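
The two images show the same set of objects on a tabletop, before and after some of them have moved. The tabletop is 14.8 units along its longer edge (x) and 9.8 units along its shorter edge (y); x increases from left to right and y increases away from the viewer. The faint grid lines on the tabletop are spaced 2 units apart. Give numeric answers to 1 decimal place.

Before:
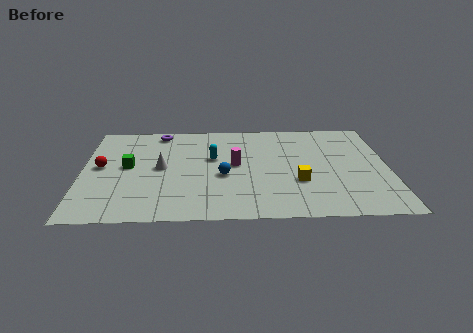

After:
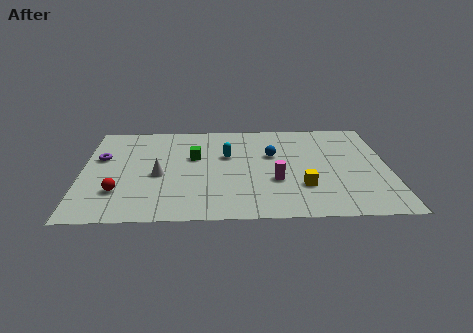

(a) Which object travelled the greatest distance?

the purple torus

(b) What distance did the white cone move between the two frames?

0.7

From (3.8, 5.0) to (3.7, 4.3), the white cone covered √(0.1² + 0.7²) ≈ 0.7 units.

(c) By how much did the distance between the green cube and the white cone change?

+0.8

The distance was about 1.6 in the first image and 2.4 in the second, so they moved 0.8 units further apart.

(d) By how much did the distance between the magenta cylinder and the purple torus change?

+3.7

They were about 5.1 units apart before and 8.8 after — 3.7 units further apart.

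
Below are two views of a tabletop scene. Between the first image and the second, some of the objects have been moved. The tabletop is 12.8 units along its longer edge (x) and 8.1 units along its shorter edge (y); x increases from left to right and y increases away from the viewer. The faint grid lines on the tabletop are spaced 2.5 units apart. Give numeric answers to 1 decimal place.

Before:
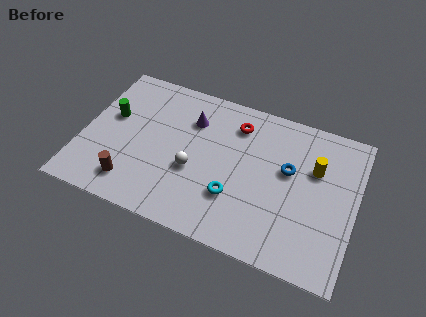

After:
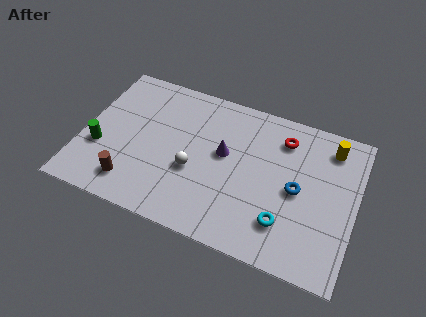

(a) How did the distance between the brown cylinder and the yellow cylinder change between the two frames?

+1.2

Before: roughly 9.0 units apart; after: 10.2. That's 1.2 units further apart.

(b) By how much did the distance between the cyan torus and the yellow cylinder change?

+0.5

The distance was about 4.5 in the first image and 5.0 in the second, so they moved 0.5 units further apart.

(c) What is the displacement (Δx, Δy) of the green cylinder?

(-0.3, -1.9)

The green cylinder started near (1.2, 4.8) and ended near (0.9, 2.9).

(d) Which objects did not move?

the white sphere and the brown cylinder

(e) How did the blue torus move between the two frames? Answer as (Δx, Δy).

(0.5, -0.9)

The blue torus was at about (9.6, 4.8) and moved to about (10.1, 3.9).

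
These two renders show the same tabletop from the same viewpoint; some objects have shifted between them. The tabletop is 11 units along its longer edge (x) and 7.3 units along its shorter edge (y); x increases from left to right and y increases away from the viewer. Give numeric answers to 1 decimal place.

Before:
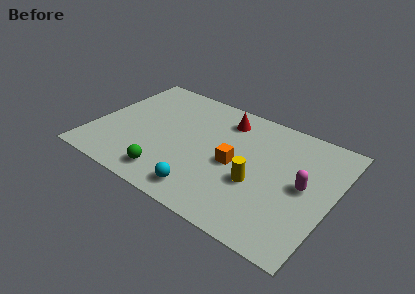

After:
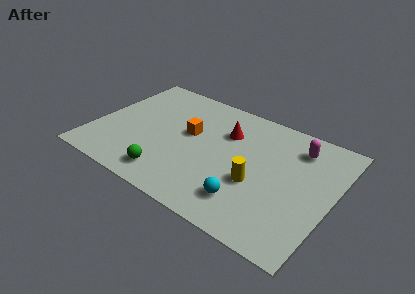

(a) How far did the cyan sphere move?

2.0

The cyan sphere moved from about (5.6, 1.1) to (7.5, 1.6), a distance of √(1.9² + 0.5²) ≈ 2.0.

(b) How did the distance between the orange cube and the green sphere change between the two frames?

-0.5

Before: roughly 3.5 units apart; after: 3.0. That's 0.5 units closer together.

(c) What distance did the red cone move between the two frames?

0.8

From (5.7, 5.9) to (5.9, 5.1), the red cone covered √(0.2² + 0.8²) ≈ 0.8 units.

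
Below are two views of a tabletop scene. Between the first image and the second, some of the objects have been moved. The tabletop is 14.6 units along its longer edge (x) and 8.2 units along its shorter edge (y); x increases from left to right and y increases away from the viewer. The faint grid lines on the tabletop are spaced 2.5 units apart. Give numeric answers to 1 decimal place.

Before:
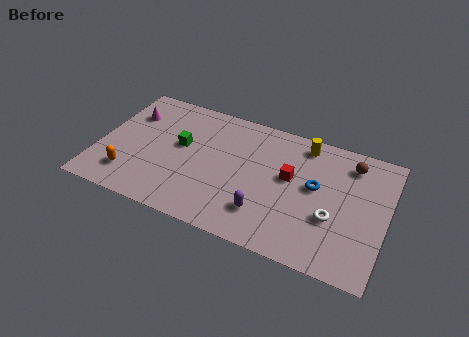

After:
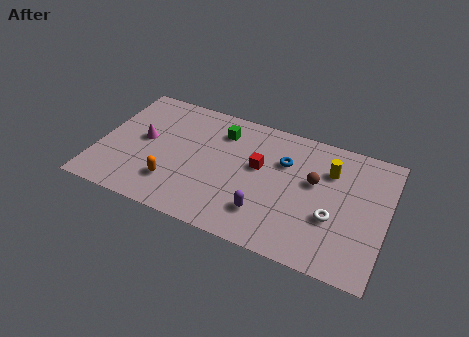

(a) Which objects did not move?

the white torus and the purple capsule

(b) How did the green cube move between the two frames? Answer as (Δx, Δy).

(1.9, 1.7)

The green cube was at about (4.1, 4.7) and moved to about (6.0, 6.4).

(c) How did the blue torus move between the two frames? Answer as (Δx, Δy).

(-1.7, 1.0)

The blue torus started near (11.0, 4.6) and ended near (9.3, 5.6).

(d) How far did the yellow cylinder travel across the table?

1.8

The yellow cylinder was near (10.2, 7.1) before and (11.6, 5.9) after, so it travelled √(1.4² + 1.2²) ≈ 1.8 units.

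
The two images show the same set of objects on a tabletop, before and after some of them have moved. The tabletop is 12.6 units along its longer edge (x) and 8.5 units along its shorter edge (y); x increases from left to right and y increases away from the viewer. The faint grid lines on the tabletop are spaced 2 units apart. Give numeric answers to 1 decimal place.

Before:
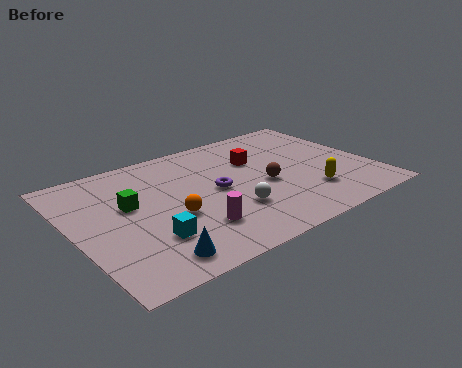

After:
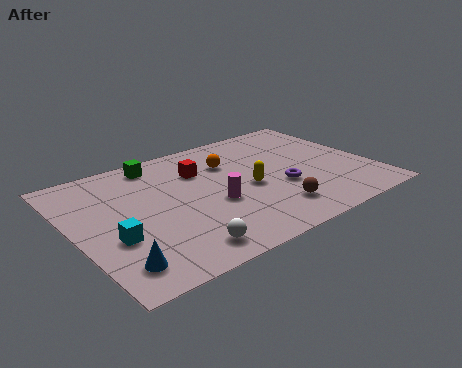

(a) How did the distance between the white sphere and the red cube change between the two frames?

+1.6

Before: roughly 3.5 units apart; after: 5.1. That's 1.6 units further apart.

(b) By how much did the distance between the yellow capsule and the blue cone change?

-0.6

They were about 7.1 units apart before and 6.5 after — 0.6 units closer together.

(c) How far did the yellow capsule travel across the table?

2.8

From (9.6, 2.2) to (7.3, 3.8), the yellow capsule covered √(2.3² + 1.6²) ≈ 2.8 units.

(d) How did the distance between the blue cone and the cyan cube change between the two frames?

+0.4

They were about 1.2 units apart before and 1.6 after — 0.4 units further apart.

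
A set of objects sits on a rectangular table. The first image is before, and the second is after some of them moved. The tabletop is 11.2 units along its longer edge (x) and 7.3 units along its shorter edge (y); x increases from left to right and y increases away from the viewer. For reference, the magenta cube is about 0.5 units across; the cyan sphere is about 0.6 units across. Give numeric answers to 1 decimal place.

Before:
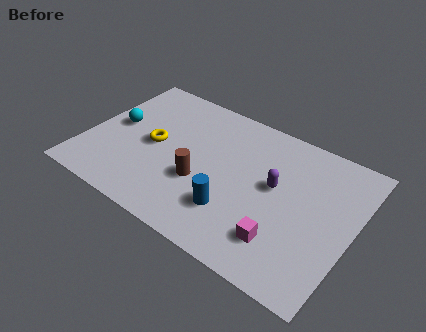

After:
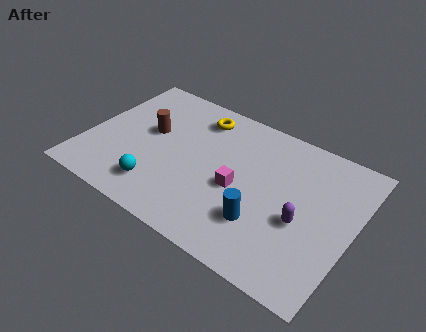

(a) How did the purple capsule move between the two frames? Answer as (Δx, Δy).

(1.3, -1.1)

The purple capsule was at about (7.9, 4.1) and moved to about (9.2, 3.0).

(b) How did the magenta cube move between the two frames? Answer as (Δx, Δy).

(-2.1, 1.5)

The magenta cube started near (8.6, 1.7) and ended near (6.5, 3.2).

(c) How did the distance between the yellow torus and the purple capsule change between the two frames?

+0.6

They were about 5.1 units apart before and 5.7 after — 0.6 units further apart.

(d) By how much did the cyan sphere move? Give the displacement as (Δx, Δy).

(2.3, -2.4)

From the two frames, the cyan sphere sits at roughly (1.1, 3.9) before and (3.4, 1.5) after.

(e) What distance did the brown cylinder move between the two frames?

2.9

The brown cylinder was near (5.0, 2.7) before and (2.5, 4.2) after, so it travelled √(2.5² + 1.5²) ≈ 2.9 units.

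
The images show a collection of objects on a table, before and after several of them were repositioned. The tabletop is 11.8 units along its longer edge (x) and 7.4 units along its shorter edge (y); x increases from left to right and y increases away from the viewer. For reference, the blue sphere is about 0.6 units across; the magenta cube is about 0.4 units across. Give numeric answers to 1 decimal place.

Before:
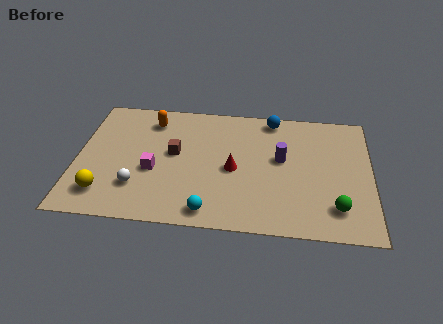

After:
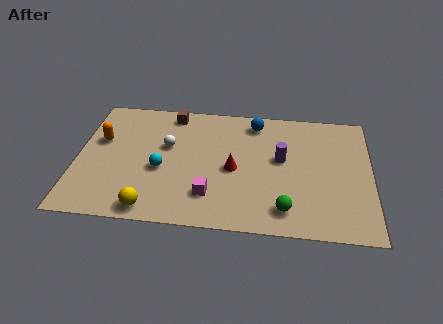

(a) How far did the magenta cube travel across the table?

2.6

The magenta cube was near (3.1, 3.0) before and (5.4, 1.8) after, so it travelled √(2.3² + 1.2²) ≈ 2.6 units.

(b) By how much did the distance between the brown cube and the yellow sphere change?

+2.0

Before: roughly 3.7 units apart; after: 5.7. That's 2.0 units further apart.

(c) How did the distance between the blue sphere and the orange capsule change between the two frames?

+1.5

Before: roughly 4.9 units apart; after: 6.4. That's 1.5 units further apart.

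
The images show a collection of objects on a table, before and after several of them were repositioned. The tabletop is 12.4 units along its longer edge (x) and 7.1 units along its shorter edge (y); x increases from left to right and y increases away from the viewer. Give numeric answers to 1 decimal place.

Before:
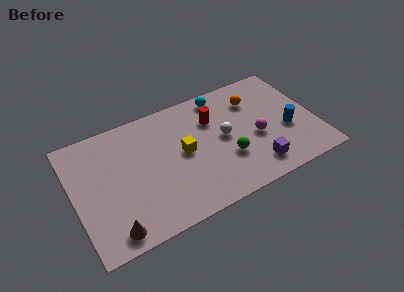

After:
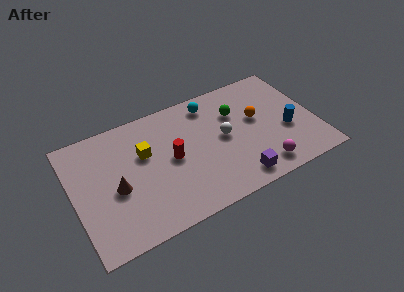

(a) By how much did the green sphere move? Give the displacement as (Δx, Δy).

(0.8, 2.5)

The green sphere started near (7.7, 2.4) and ended near (8.5, 4.9).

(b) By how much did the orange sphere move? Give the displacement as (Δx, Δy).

(0.0, -1.2)

From the two frames, the orange sphere sits at roughly (9.5, 5.3) before and (9.5, 4.1) after.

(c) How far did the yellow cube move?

2.1

From (5.6, 3.7) to (3.7, 4.5), the yellow cube covered √(1.9² + 0.8²) ≈ 2.1 units.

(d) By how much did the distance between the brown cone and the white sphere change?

-1.1

They were about 6.7 units apart before and 5.6 after — 1.1 units closer together.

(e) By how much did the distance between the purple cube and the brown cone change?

-1.1

They were about 7.4 units apart before and 6.3 after — 1.1 units closer together.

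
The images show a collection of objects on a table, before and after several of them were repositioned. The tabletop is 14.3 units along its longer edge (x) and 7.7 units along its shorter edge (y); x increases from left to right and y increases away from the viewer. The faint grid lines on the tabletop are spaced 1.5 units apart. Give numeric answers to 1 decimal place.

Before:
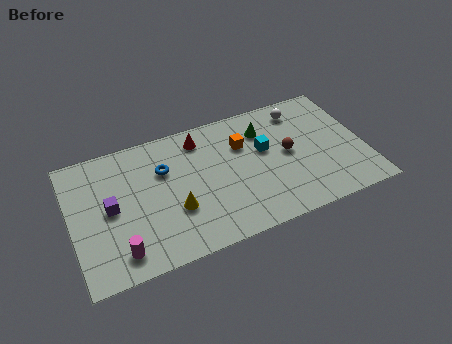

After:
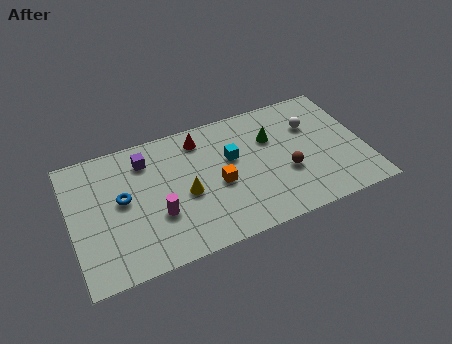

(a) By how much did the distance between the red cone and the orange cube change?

+0.8

They were about 2.3 units apart before and 3.1 after — 0.8 units further apart.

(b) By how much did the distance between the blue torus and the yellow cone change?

+0.6

Before: roughly 2.5 units apart; after: 3.1. That's 0.6 units further apart.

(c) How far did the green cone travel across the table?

0.7

The green cone was near (9.6, 5.8) before and (9.9, 5.2) after, so it travelled √(0.3² + 0.6²) ≈ 0.7 units.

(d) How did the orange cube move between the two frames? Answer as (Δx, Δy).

(-1.4, -1.9)

The orange cube started near (8.5, 5.3) and ended near (7.1, 3.4).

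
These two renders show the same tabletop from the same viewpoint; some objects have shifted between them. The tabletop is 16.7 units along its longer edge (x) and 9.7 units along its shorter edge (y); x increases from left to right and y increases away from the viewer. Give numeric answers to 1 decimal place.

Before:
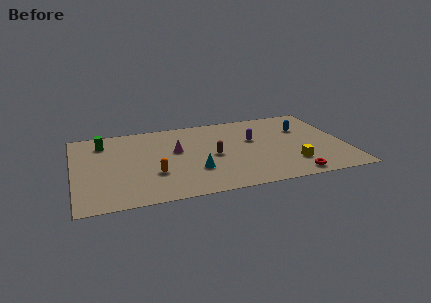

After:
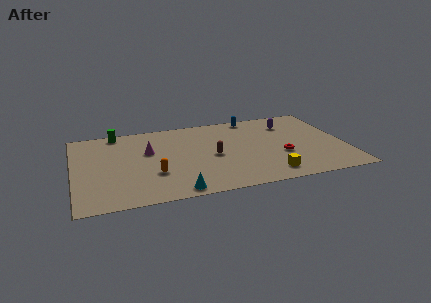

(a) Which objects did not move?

the brown capsule and the orange capsule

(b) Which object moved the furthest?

the blue capsule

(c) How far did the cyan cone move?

2.5

The cyan cone moved from about (7.3, 3.0) to (6.0, 0.9), a distance of √(1.3² + 2.1²) ≈ 2.5.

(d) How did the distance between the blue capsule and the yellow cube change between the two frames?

+3.0

They were about 4.3 units apart before and 7.3 after — 3.0 units further apart.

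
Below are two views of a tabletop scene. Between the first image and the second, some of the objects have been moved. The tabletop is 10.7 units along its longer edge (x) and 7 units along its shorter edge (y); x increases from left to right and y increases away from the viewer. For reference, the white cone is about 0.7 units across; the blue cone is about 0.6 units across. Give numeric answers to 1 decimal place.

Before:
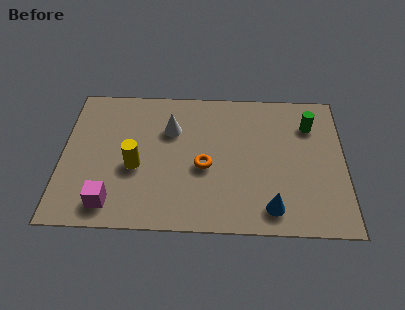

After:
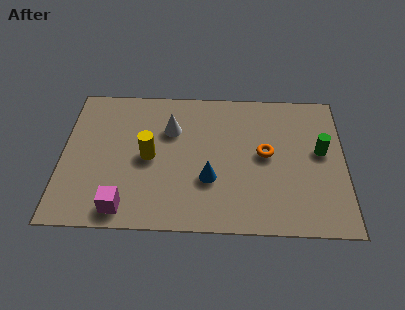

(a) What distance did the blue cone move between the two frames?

2.6

The blue cone moved from about (7.9, 1.1) to (5.6, 2.4), a distance of √(2.3² + 1.3²) ≈ 2.6.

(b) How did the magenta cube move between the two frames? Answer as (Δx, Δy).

(0.5, -0.2)

From the two frames, the magenta cube sits at roughly (1.9, 1.1) before and (2.4, 0.9) after.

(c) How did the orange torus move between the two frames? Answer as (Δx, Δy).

(2.3, 0.7)

From the two frames, the orange torus sits at roughly (5.4, 3.0) before and (7.7, 3.7) after.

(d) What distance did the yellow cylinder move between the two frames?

0.7

The yellow cylinder was near (2.8, 2.9) before and (3.3, 3.4) after, so it travelled √(0.5² + 0.5²) ≈ 0.7 units.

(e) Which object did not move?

the white cone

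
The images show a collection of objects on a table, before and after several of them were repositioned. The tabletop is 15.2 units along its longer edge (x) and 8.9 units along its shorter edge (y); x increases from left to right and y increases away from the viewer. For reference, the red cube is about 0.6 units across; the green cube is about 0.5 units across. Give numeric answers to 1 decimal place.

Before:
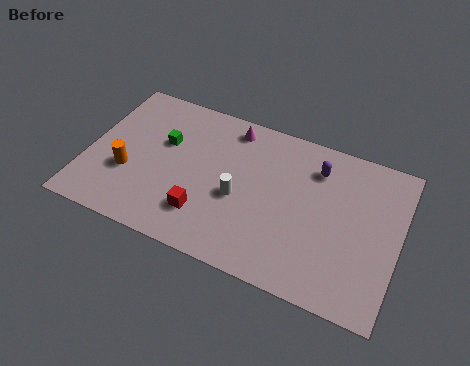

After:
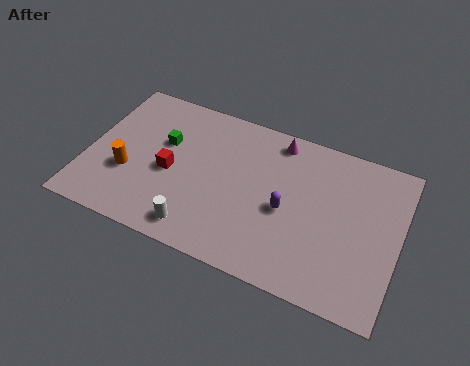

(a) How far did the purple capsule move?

3.1

The purple capsule was near (11.0, 6.9) before and (9.8, 4.0) after, so it travelled √(1.2² + 2.9²) ≈ 3.1 units.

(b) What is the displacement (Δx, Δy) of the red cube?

(-1.9, 1.8)

From the two frames, the red cube sits at roughly (6.0, 2.2) before and (4.1, 4.0) after.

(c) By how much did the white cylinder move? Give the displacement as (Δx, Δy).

(-1.7, -2.5)

From the two frames, the white cylinder sits at roughly (7.5, 3.8) before and (5.8, 1.3) after.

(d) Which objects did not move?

the green cube and the orange cylinder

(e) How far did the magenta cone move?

2.3

The magenta cone was near (6.7, 7.7) before and (9.0, 7.8) after, so it travelled √(2.3² + 0.1²) ≈ 2.3 units.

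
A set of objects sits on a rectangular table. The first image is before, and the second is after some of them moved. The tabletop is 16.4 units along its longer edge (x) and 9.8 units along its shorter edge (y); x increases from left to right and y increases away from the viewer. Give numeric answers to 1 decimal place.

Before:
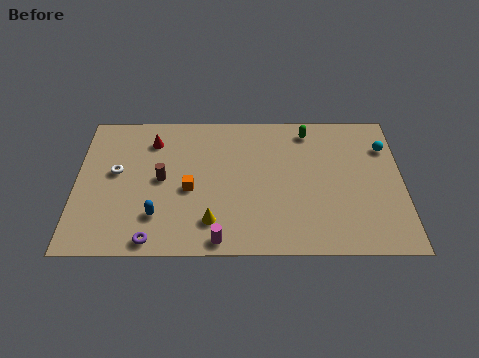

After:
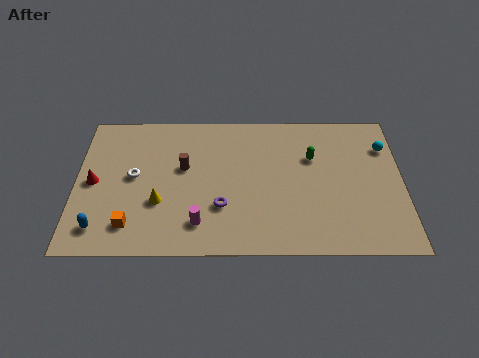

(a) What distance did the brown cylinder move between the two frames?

1.4

The brown cylinder moved from about (4.3, 5.0) to (5.4, 5.8), a distance of √(1.1² + 0.8²) ≈ 1.4.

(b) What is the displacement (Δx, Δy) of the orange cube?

(-2.9, -2.4)

From the two frames, the orange cube sits at roughly (5.7, 4.3) before and (2.8, 1.9) after.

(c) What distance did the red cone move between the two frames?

4.1

From (3.8, 7.7) to (0.9, 4.8), the red cone covered √(2.9² + 2.9²) ≈ 4.1 units.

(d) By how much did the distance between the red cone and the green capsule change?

+3.2

The distance was about 7.9 in the first image and 11.1 in the second, so they moved 3.2 units further apart.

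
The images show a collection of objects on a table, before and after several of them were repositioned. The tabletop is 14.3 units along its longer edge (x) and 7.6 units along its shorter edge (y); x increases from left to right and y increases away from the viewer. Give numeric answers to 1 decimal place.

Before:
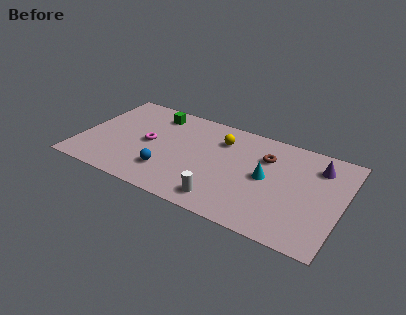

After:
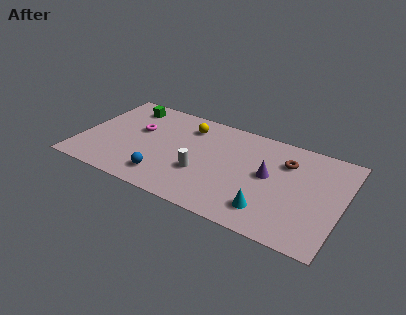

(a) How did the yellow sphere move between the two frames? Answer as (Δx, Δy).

(-1.9, 0.3)

The yellow sphere was at about (7.5, 5.7) and moved to about (5.6, 6.0).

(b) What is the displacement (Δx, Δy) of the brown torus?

(1.1, 0.1)

The brown torus started near (10.0, 5.4) and ended near (11.1, 5.5).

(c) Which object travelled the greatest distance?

the purple cone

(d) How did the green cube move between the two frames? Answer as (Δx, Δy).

(-1.6, 0.0)

The green cube was at about (3.7, 6.3) and moved to about (2.1, 6.3).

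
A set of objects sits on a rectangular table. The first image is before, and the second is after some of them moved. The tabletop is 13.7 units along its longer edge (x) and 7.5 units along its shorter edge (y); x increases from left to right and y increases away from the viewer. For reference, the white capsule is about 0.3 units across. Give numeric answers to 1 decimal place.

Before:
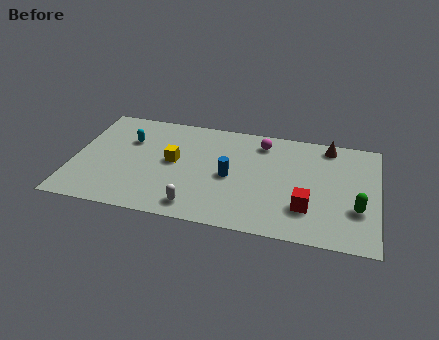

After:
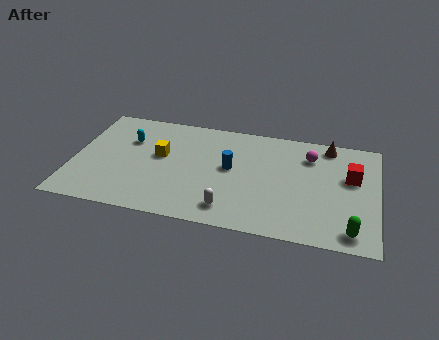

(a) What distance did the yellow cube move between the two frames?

0.7

The yellow cube moved from about (4.5, 4.0) to (3.9, 4.3), a distance of √(0.6² + 0.3²) ≈ 0.7.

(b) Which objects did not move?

the brown cone and the cyan capsule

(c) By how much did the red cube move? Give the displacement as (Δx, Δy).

(1.9, 2.5)

The red cube was at about (10.6, 2.1) and moved to about (12.5, 4.6).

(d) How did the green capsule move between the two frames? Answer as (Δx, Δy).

(-0.2, -1.5)

The green capsule was at about (12.8, 2.5) and moved to about (12.6, 1.0).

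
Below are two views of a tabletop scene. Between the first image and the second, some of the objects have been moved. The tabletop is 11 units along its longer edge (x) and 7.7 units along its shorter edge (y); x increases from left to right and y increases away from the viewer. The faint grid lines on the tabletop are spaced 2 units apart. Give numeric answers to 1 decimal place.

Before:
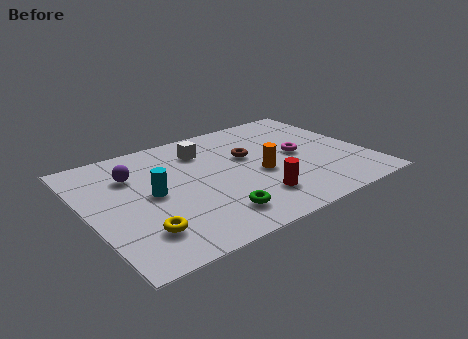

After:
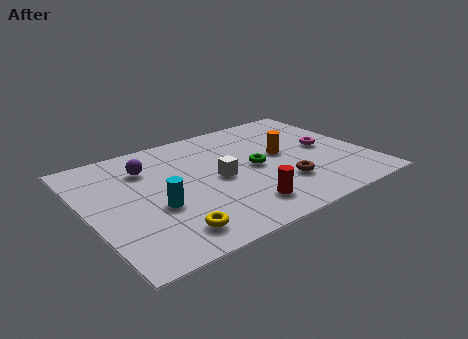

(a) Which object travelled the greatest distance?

the green torus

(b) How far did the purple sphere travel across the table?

0.6

The purple sphere moved from about (2.0, 5.5) to (2.6, 5.7), a distance of √(0.6² + 0.2²) ≈ 0.6.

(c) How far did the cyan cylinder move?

0.9

From (2.5, 3.9) to (2.5, 3.0), the cyan cylinder covered √(0.0² + 0.9²) ≈ 0.9 units.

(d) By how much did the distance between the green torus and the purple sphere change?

-0.3

They were about 4.7 units apart before and 4.4 after — 0.3 units closer together.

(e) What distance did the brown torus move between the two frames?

2.7

From (6.5, 4.7) to (7.4, 2.2), the brown torus covered √(0.9² + 2.5²) ≈ 2.7 units.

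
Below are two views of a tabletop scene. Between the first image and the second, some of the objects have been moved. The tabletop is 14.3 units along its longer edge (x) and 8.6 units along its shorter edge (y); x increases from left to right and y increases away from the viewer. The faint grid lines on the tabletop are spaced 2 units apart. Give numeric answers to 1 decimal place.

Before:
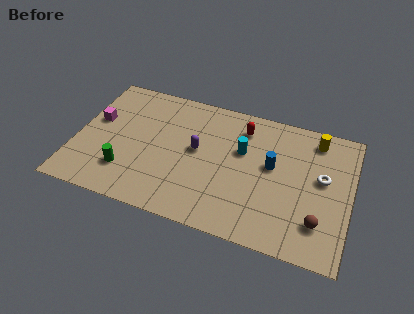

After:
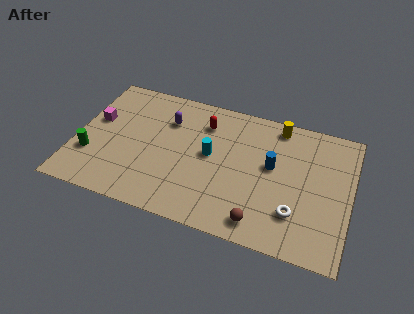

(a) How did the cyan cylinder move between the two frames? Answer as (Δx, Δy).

(-1.6, -0.8)

The cyan cylinder was at about (8.6, 5.4) and moved to about (7.0, 4.6).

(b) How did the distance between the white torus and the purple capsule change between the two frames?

+1.5

The distance was about 6.5 in the first image and 8.0 in the second, so they moved 1.5 units further apart.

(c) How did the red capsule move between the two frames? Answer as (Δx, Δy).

(-2.0, -0.3)

The red capsule started near (8.5, 6.9) and ended near (6.5, 6.6).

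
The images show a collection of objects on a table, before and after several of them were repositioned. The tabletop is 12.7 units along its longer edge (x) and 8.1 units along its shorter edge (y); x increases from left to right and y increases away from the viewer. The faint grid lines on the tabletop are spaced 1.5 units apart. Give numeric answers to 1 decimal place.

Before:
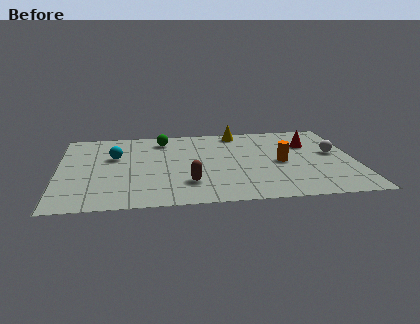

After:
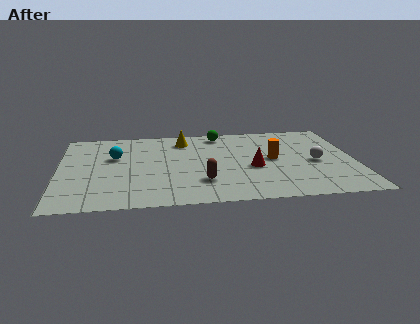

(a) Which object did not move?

the cyan sphere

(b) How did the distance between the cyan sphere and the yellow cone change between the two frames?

-2.4

They were about 5.8 units apart before and 3.4 after — 2.4 units closer together.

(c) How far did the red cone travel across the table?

3.3

The red cone moved from about (10.8, 5.6) to (8.3, 3.4), a distance of √(2.5² + 2.2²) ≈ 3.3.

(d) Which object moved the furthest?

the red cone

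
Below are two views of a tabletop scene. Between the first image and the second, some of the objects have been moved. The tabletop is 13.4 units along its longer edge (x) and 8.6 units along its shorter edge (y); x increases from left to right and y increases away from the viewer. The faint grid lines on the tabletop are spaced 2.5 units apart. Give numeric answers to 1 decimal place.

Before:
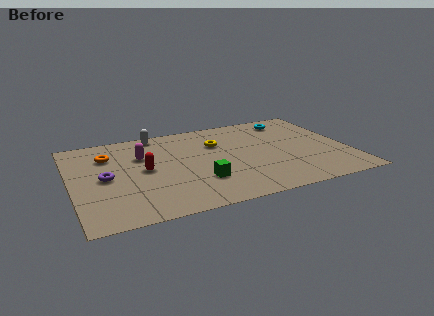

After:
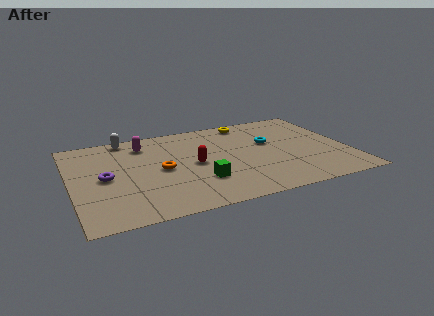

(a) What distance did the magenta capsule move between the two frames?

1.1

The magenta capsule was near (3.5, 5.8) before and (3.7, 6.9) after, so it travelled √(0.2² + 1.1²) ≈ 1.1 units.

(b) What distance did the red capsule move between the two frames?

2.4

From (3.5, 4.4) to (5.9, 4.2), the red capsule covered √(2.4² + 0.2²) ≈ 2.4 units.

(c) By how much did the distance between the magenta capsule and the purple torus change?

+0.9

Before: roughly 2.5 units apart; after: 3.4. That's 0.9 units further apart.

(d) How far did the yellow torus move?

2.4

The yellow torus was near (7.2, 5.9) before and (8.9, 7.6) after, so it travelled √(1.7² + 1.7²) ≈ 2.4 units.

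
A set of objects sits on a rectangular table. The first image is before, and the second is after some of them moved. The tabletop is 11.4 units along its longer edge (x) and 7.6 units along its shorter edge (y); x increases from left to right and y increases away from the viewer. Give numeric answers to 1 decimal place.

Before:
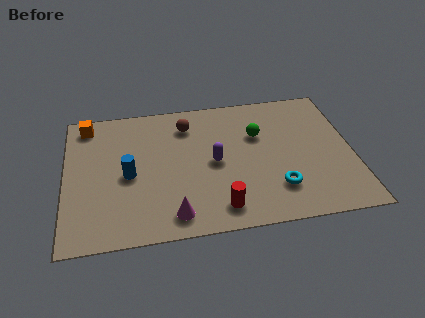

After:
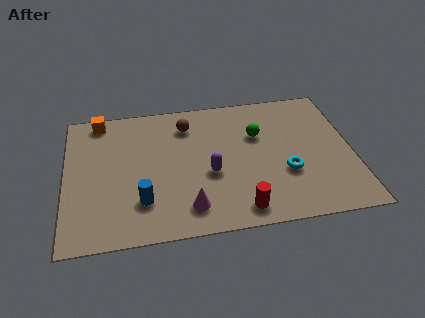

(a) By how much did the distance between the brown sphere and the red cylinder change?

+0.4

They were about 4.9 units apart before and 5.3 after — 0.4 units further apart.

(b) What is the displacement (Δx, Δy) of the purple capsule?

(-0.2, -0.6)

The purple capsule started near (5.9, 3.7) and ended near (5.7, 3.1).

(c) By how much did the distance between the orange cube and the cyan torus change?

-0.4

They were about 8.8 units apart before and 8.4 after — 0.4 units closer together.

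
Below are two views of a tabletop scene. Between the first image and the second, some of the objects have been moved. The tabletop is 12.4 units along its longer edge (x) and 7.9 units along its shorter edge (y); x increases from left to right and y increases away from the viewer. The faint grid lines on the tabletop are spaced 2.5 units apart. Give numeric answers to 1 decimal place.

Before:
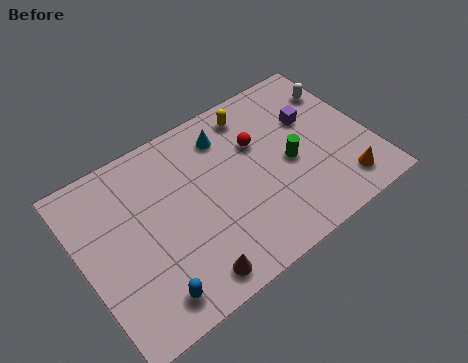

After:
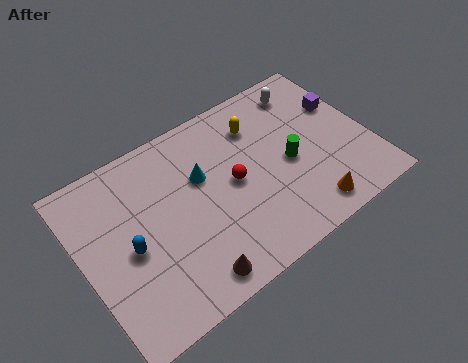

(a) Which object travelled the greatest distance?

the blue capsule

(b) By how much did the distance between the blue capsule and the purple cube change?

+1.0

Before: roughly 8.8 units apart; after: 9.8. That's 1.0 units further apart.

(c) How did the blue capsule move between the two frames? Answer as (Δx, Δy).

(-0.4, 2.4)

From the two frames, the blue capsule sits at roughly (2.3, 1.2) before and (1.9, 3.6) after.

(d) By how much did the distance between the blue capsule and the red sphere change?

-2.2

Before: roughly 6.8 units apart; after: 4.6. That's 2.2 units closer together.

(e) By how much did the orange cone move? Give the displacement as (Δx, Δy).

(-1.6, -0.3)

The orange cone was at about (10.8, 1.4) and moved to about (9.2, 1.1).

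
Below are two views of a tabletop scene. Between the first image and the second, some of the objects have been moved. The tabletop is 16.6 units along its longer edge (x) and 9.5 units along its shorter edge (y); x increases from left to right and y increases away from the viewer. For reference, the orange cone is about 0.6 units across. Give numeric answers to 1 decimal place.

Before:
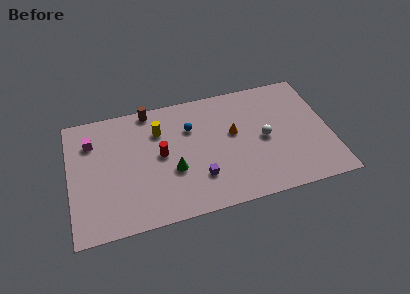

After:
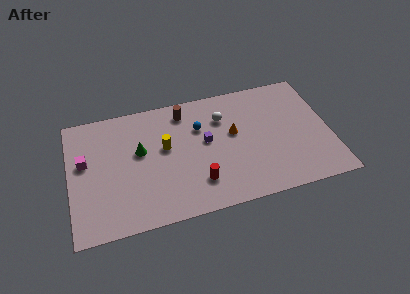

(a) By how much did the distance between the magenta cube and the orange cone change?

+0.4

The distance was about 9.1 in the first image and 9.5 in the second, so they moved 0.4 units further apart.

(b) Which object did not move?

the orange cone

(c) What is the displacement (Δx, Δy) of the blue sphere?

(0.6, -0.1)

The blue sphere started near (7.8, 6.6) and ended near (8.4, 6.5).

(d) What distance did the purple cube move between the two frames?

2.8

The purple cube moved from about (8.1, 2.6) to (8.7, 5.3), a distance of √(0.6² + 2.7²) ≈ 2.8.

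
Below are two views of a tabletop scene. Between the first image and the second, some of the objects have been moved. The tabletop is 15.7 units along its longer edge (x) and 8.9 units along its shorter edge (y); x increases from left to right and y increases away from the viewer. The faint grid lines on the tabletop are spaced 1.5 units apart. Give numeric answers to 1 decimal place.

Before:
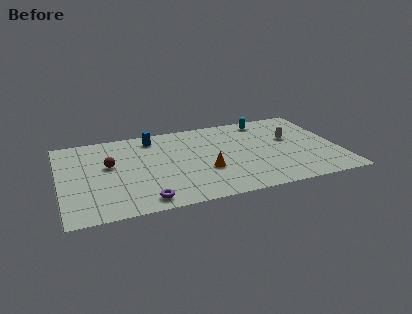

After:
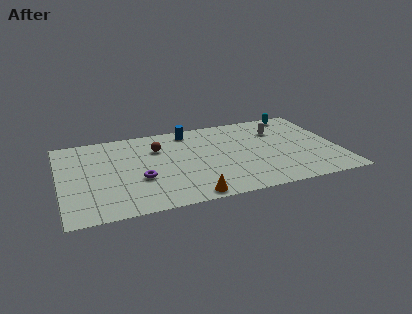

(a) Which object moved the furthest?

the brown sphere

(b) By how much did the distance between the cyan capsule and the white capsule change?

-0.6

They were about 2.7 units apart before and 2.1 after — 0.6 units closer together.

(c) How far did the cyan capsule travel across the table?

1.9

The cyan capsule moved from about (11.9, 7.7) to (13.8, 8.0), a distance of √(1.9² + 0.3²) ≈ 1.9.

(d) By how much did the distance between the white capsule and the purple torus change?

-0.9

Before: roughly 9.6 units apart; after: 8.7. That's 0.9 units closer together.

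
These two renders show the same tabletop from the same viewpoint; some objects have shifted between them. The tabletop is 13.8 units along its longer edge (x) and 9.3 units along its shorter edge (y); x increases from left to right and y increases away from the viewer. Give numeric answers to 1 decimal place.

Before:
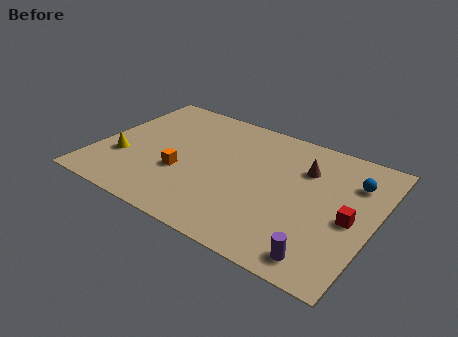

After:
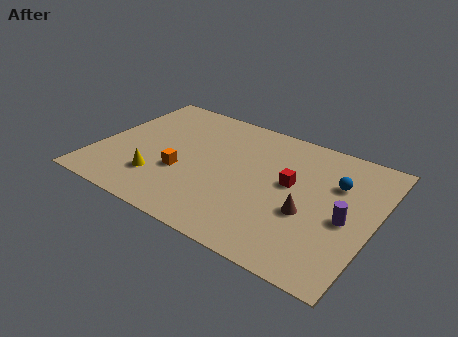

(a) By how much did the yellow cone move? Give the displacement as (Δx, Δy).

(2.0, -0.7)

The yellow cone was at about (1.4, 3.1) and moved to about (3.4, 2.4).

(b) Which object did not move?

the orange cube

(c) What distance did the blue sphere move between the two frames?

0.9

The blue sphere was near (12.5, 6.8) before and (11.7, 6.3) after, so it travelled √(0.8² + 0.5²) ≈ 0.9 units.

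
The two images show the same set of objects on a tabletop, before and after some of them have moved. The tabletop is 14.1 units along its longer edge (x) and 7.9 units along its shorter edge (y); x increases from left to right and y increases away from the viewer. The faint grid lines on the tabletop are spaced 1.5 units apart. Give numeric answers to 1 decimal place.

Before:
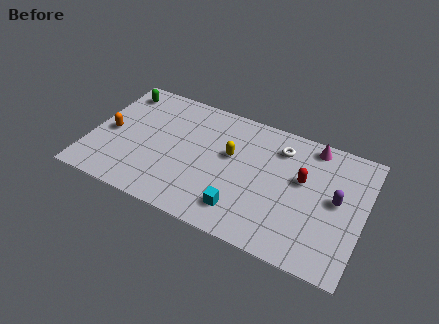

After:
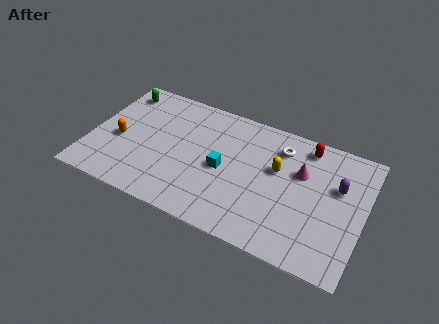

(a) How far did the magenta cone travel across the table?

1.9

From (11.2, 7.0) to (10.8, 5.1), the magenta cone covered √(0.4² + 1.9²) ≈ 1.9 units.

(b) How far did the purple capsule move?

0.8

From (12.7, 4.2) to (12.7, 5.0), the purple capsule covered √(0.0² + 0.8²) ≈ 0.8 units.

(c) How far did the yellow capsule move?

2.4

The yellow capsule moved from about (7.2, 4.7) to (9.6, 4.8), a distance of √(2.4² + 0.1²) ≈ 2.4.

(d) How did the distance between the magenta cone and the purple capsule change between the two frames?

-1.3

The distance was about 3.2 in the first image and 1.9 in the second, so they moved 1.3 units closer together.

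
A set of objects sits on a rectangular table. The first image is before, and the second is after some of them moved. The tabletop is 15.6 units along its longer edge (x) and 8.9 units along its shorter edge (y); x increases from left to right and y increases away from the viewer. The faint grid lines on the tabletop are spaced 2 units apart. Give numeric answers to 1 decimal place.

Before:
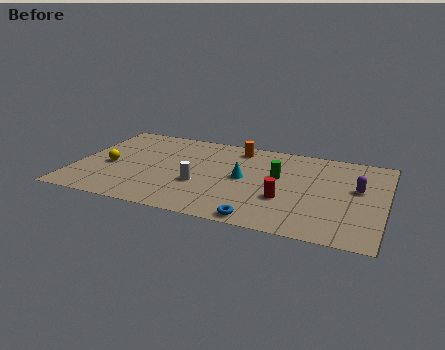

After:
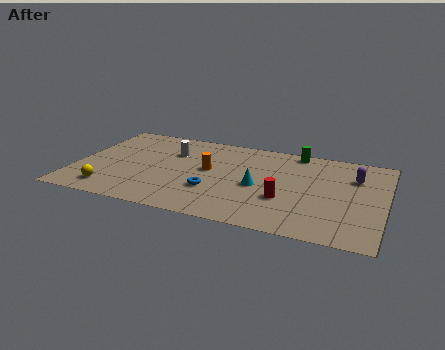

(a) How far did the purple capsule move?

1.1

The purple capsule moved from about (14.2, 5.2) to (14.0, 6.3), a distance of √(0.2² + 1.1²) ≈ 1.1.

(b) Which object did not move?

the red cylinder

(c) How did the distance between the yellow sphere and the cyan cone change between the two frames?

+0.9

The distance was about 6.8 in the first image and 7.7 in the second, so they moved 0.9 units further apart.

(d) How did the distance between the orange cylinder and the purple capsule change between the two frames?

+0.7

They were about 6.7 units apart before and 7.4 after — 0.7 units further apart.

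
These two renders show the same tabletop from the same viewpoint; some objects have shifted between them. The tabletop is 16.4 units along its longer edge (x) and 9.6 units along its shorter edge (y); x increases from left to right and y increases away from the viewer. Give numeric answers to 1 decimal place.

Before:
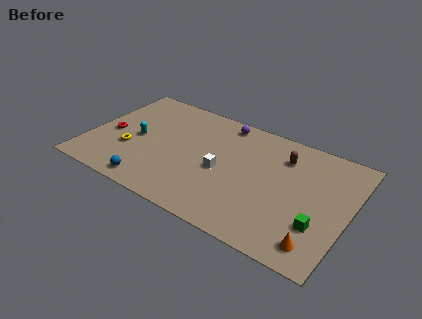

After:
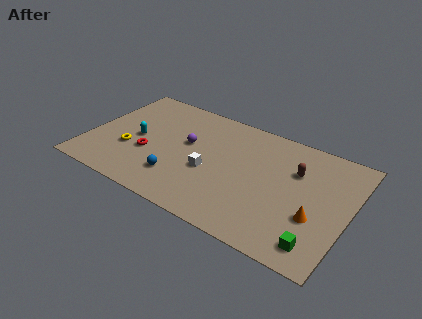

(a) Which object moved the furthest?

the purple sphere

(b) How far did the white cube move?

0.8

The white cube moved from about (8.5, 4.3) to (7.8, 3.9), a distance of √(0.7² + 0.4²) ≈ 0.8.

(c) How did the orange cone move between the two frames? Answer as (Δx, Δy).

(-0.4, 1.9)

From the two frames, the orange cone sits at roughly (14.9, 1.5) before and (14.5, 3.4) after.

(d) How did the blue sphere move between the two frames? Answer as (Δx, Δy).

(1.5, 1.3)

The blue sphere was at about (4.5, 1.1) and moved to about (6.0, 2.4).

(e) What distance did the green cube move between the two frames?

1.4

The green cube was near (14.8, 2.9) before and (14.9, 1.5) after, so it travelled √(0.1² + 1.4²) ≈ 1.4 units.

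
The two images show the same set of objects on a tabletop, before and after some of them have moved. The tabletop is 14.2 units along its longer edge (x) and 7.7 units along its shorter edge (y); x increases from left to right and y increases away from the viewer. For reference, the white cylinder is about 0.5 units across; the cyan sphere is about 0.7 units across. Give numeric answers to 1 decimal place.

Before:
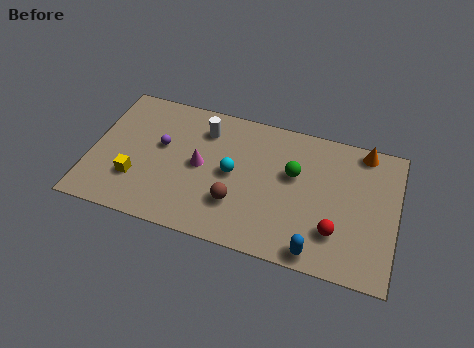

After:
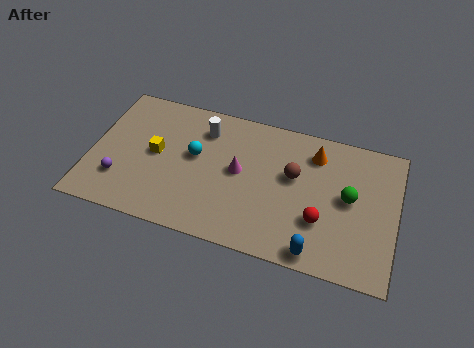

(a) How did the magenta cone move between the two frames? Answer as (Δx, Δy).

(1.8, 0.2)

The magenta cone was at about (5.1, 3.9) and moved to about (6.9, 4.1).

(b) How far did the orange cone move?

2.3

The orange cone was near (12.5, 6.9) before and (10.3, 6.1) after, so it travelled √(2.2² + 0.8²) ≈ 2.3 units.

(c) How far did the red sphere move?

0.8

From (11.5, 2.1) to (10.8, 2.5), the red sphere covered √(0.7² + 0.4²) ≈ 0.8 units.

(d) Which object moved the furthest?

the brown sphere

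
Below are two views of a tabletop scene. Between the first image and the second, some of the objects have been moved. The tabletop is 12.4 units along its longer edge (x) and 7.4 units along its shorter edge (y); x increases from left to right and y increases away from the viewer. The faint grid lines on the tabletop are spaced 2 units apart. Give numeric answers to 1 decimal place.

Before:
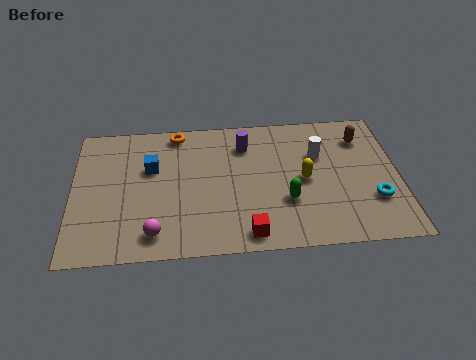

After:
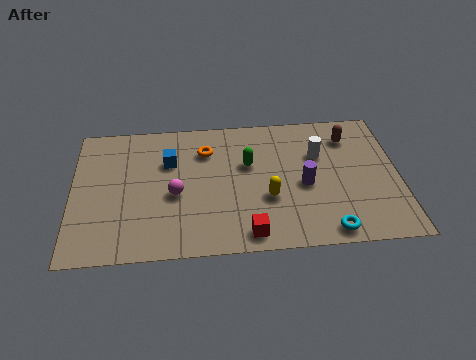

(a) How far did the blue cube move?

0.8

The blue cube was near (3.0, 4.7) before and (3.7, 5.0) after, so it travelled √(0.7² + 0.3²) ≈ 0.8 units.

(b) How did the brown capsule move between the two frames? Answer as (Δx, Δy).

(-0.5, 0.1)

The brown capsule was at about (11.1, 5.7) and moved to about (10.6, 5.8).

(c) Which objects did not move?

the red cube and the white cylinder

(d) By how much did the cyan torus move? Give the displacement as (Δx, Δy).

(-1.8, -1.5)

From the two frames, the cyan torus sits at roughly (11.4, 2.3) before and (9.6, 0.8) after.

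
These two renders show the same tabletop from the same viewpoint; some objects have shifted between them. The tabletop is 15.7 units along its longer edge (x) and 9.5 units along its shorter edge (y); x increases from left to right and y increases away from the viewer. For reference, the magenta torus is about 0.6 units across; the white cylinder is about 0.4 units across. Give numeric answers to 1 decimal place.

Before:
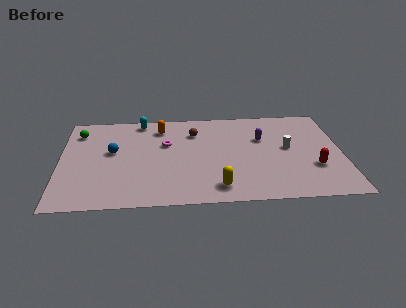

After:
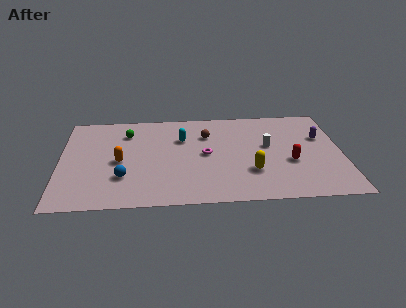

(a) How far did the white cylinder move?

1.1

The white cylinder was near (12.7, 5.1) before and (11.6, 5.4) after, so it travelled √(1.1² + 0.3²) ≈ 1.1 units.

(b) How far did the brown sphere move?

0.8

The brown sphere was near (7.5, 7.1) before and (8.2, 6.8) after, so it travelled √(0.7² + 0.3²) ≈ 0.8 units.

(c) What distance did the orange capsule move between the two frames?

4.0

The orange capsule moved from about (5.6, 7.7) to (3.3, 4.4), a distance of √(2.3² + 3.3²) ≈ 4.0.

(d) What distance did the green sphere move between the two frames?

2.7

From (1.0, 7.5) to (3.7, 7.3), the green sphere covered √(2.7² + 0.2²) ≈ 2.7 units.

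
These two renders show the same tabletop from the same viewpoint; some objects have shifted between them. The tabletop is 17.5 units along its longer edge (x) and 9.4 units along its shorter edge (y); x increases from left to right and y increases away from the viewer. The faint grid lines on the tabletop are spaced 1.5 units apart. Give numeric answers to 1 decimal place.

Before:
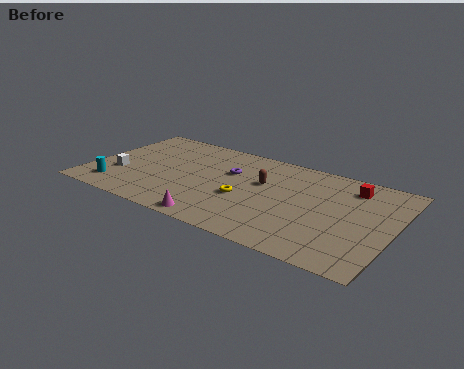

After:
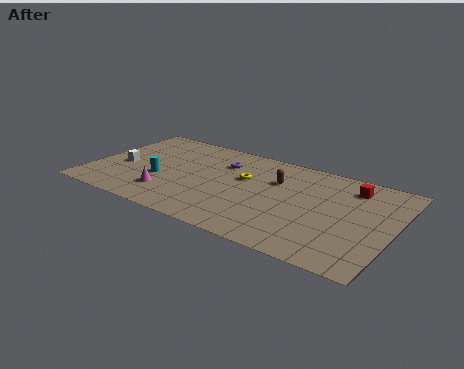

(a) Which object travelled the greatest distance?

the magenta cone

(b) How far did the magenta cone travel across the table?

3.5

The magenta cone was near (8.0, 0.9) before and (4.8, 2.3) after, so it travelled √(3.2² + 1.4²) ≈ 3.5 units.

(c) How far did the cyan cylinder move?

3.0

From (1.8, 1.7) to (4.1, 3.6), the cyan cylinder covered √(2.3² + 1.9²) ≈ 3.0 units.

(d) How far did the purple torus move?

1.0

The purple torus was near (7.9, 6.1) before and (7.3, 6.9) after, so it travelled √(0.6² + 0.8²) ≈ 1.0 units.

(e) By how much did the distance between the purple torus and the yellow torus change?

-0.7

Before: roughly 2.6 units apart; after: 1.9. That's 0.7 units closer together.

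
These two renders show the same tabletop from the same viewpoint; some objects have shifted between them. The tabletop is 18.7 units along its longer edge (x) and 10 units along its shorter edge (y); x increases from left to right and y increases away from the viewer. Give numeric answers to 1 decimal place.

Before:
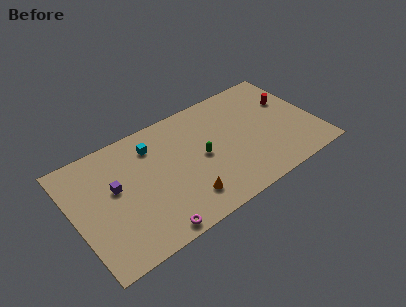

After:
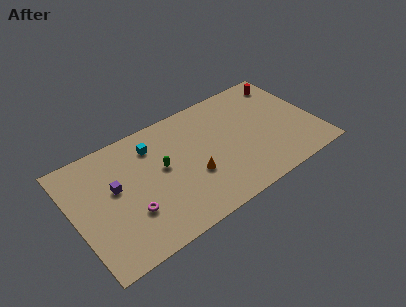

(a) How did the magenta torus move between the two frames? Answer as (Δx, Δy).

(-1.2, 2.3)

The magenta torus was at about (5.2, 0.9) and moved to about (4.0, 3.2).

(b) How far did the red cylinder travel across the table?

1.9

The red cylinder was near (17.1, 6.5) before and (17.2, 8.4) after, so it travelled √(0.1² + 1.9²) ≈ 1.9 units.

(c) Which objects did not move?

the cyan cube and the purple cube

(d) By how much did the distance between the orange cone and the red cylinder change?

-0.6

The distance was about 10.1 in the first image and 9.5 in the second, so they moved 0.6 units closer together.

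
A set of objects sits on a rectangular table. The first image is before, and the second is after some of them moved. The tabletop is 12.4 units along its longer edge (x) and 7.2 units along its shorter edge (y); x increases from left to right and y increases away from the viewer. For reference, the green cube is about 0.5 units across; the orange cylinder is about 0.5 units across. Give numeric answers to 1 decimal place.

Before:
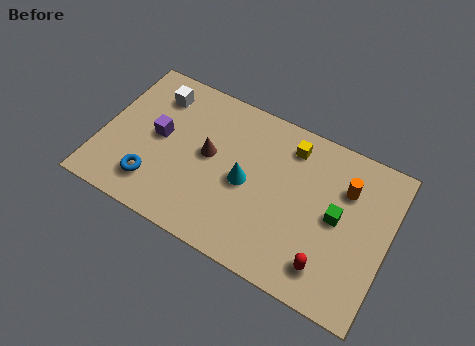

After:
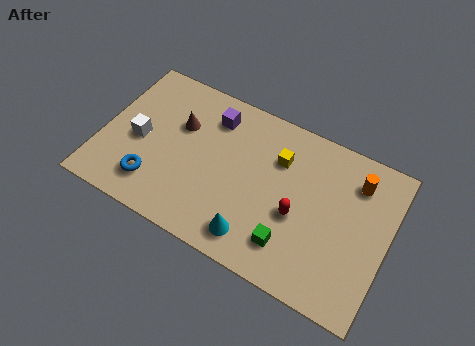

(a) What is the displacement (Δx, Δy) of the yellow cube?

(-0.4, -0.8)

From the two frames, the yellow cube sits at roughly (7.9, 5.9) before and (7.5, 5.1) after.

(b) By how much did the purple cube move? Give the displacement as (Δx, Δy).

(2.1, 1.9)

From the two frames, the purple cube sits at roughly (2.4, 3.8) before and (4.5, 5.7) after.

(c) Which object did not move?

the blue torus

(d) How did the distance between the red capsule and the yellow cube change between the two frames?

-2.6

They were about 5.0 units apart before and 2.4 after — 2.6 units closer together.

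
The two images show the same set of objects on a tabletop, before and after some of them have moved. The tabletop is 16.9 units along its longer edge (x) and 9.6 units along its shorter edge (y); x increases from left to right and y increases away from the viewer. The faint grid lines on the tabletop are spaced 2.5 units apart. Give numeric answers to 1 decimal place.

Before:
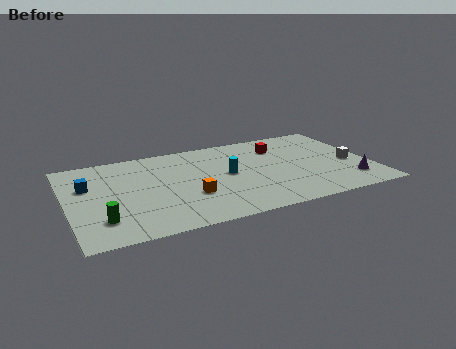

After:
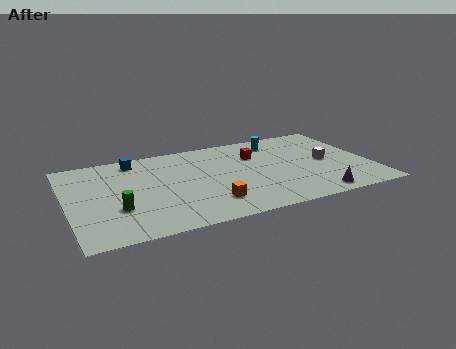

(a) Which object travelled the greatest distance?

the cyan cylinder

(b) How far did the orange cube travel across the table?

1.5

The orange cube was near (6.6, 3.3) before and (7.6, 2.2) after, so it travelled √(1.0² + 1.1²) ≈ 1.5 units.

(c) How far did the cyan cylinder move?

4.3

The cyan cylinder moved from about (8.9, 5.0) to (12.1, 7.9), a distance of √(3.2² + 2.9²) ≈ 4.3.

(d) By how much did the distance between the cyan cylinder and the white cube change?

-3.0

Before: roughly 7.0 units apart; after: 4.0. That's 3.0 units closer together.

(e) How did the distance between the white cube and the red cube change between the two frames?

-0.5

They were about 4.8 units apart before and 4.3 after — 0.5 units closer together.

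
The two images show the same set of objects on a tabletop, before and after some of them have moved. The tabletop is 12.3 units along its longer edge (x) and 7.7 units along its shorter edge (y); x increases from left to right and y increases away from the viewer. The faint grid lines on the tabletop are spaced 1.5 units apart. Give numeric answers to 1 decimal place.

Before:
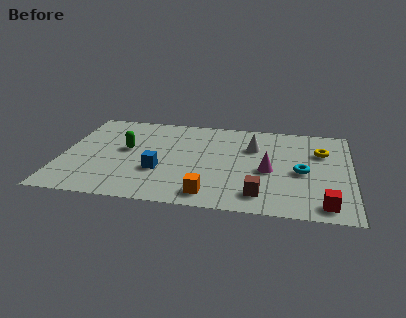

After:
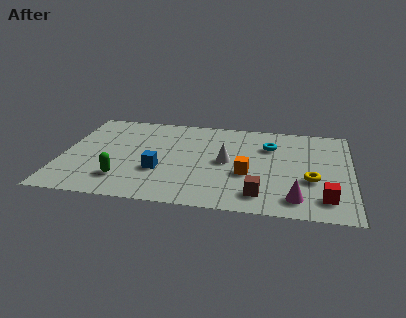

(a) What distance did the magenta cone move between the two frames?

2.4

The magenta cone moved from about (8.8, 3.4) to (10.0, 1.3), a distance of √(1.2² + 2.1²) ≈ 2.4.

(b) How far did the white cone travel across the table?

1.8

The white cone was near (8.1, 5.3) before and (7.0, 3.9) after, so it travelled √(1.1² + 1.4²) ≈ 1.8 units.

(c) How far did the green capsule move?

2.5

The green capsule was near (2.7, 4.3) before and (2.7, 1.8) after, so it travelled √(0.0² + 2.5²) ≈ 2.5 units.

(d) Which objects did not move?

the brown cube and the blue cube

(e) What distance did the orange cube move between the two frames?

2.4

From (6.4, 1.1) to (7.9, 3.0), the orange cube covered √(1.5² + 1.9²) ≈ 2.4 units.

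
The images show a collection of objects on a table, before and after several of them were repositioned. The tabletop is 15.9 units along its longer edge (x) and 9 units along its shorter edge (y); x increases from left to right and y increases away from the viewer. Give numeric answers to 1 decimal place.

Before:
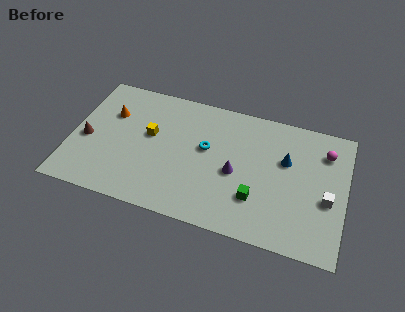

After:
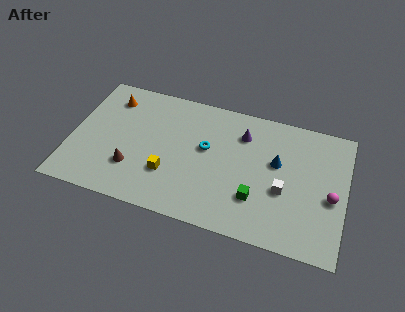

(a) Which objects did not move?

the green cube and the cyan torus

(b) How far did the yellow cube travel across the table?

2.7

From (4.5, 5.2) to (5.8, 2.8), the yellow cube covered √(1.3² + 2.4²) ≈ 2.7 units.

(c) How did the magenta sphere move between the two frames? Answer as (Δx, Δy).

(0.5, -3.0)

From the two frames, the magenta sphere sits at roughly (14.6, 6.9) before and (15.1, 3.9) after.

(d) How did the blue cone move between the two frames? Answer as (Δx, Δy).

(-0.5, -0.3)

The blue cone was at about (12.4, 5.7) and moved to about (11.9, 5.4).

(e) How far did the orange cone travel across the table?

1.1

From (2.1, 6.1) to (2.0, 7.2), the orange cone covered √(0.1² + 1.1²) ≈ 1.1 units.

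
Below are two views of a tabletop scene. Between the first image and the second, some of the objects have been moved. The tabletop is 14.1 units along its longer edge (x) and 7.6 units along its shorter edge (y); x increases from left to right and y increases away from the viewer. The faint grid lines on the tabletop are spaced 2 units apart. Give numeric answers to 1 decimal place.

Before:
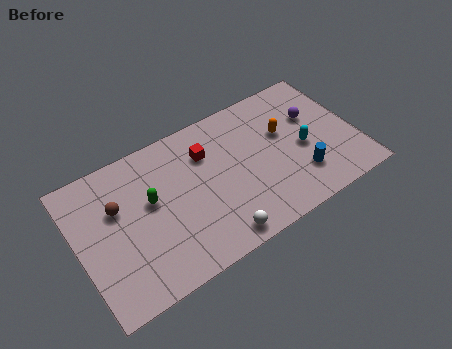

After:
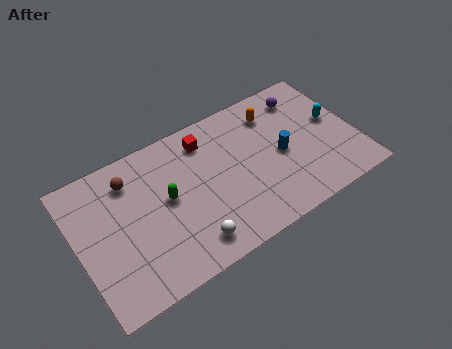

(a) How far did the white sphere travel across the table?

1.4

The white sphere was near (6.5, 0.9) before and (5.2, 1.3) after, so it travelled √(1.3² + 0.4²) ≈ 1.4 units.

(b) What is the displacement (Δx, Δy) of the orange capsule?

(-0.3, 1.3)

The orange capsule was at about (10.6, 4.7) and moved to about (10.3, 6.0).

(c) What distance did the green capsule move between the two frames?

0.9

The green capsule was near (3.7, 4.4) before and (4.5, 4.1) after, so it travelled √(0.8² + 0.3²) ≈ 0.9 units.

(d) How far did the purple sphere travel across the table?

1.3

From (12.2, 4.9) to (11.9, 6.2), the purple sphere covered √(0.3² + 1.3²) ≈ 1.3 units.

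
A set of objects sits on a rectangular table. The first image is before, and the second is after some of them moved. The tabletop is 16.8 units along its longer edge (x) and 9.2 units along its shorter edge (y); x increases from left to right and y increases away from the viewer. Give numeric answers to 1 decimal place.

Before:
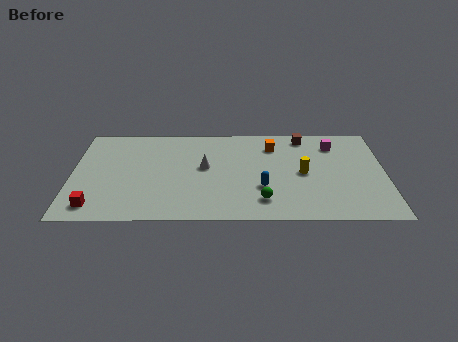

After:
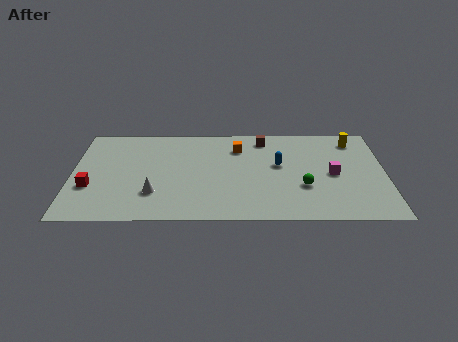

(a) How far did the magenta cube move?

2.9

The magenta cube moved from about (14.1, 7.3) to (14.0, 4.4), a distance of √(0.1² + 2.9²) ≈ 2.9.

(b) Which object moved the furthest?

the yellow cylinder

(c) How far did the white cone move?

3.7

The white cone was near (7.1, 5.1) before and (4.4, 2.6) after, so it travelled √(2.7² + 2.5²) ≈ 3.7 units.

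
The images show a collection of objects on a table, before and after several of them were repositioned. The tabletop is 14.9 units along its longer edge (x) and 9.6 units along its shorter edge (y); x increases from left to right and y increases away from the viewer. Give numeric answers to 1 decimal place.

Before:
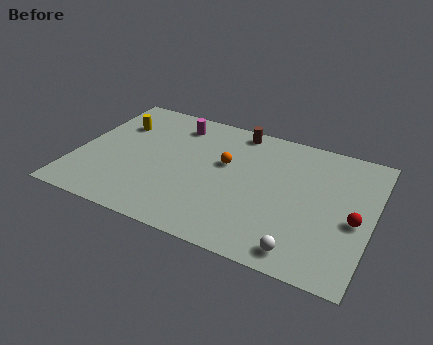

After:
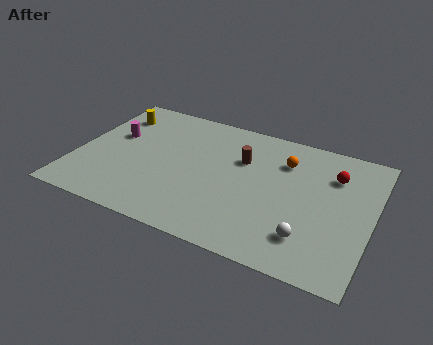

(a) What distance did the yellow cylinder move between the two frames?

0.8

The yellow cylinder was near (1.7, 6.8) before and (1.4, 7.5) after, so it travelled √(0.3² + 0.7²) ≈ 0.8 units.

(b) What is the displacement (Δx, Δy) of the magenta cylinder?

(-2.9, -2.1)

The magenta cylinder started near (4.6, 7.9) and ended near (1.7, 5.8).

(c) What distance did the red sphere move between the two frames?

3.1

From (14.1, 4.2) to (12.8, 7.0), the red sphere covered √(1.3² + 2.8²) ≈ 3.1 units.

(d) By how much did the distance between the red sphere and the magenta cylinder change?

+1.0

They were about 10.2 units apart before and 11.2 after — 1.0 units further apart.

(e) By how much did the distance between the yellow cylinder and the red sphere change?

-1.3

Before: roughly 12.7 units apart; after: 11.4. That's 1.3 units closer together.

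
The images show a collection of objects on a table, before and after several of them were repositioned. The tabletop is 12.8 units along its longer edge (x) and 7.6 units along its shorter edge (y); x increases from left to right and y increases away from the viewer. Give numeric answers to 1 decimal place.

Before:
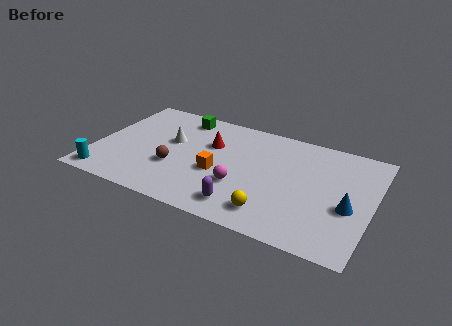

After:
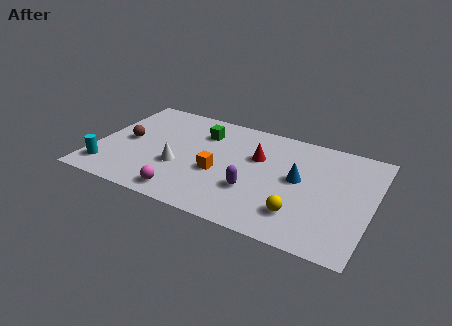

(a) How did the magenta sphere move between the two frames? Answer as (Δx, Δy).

(-2.4, -1.6)

The magenta sphere started near (6.9, 2.6) and ended near (4.5, 1.0).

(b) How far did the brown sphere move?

2.6

The brown sphere was near (3.8, 2.7) before and (1.4, 3.8) after, so it travelled √(2.4² + 1.1²) ≈ 2.6 units.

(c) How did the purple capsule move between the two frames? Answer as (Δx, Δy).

(0.3, 1.2)

The purple capsule started near (7.2, 1.3) and ended near (7.5, 2.5).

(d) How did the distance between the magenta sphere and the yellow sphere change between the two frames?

+3.3

They were about 2.0 units apart before and 5.3 after — 3.3 units further apart.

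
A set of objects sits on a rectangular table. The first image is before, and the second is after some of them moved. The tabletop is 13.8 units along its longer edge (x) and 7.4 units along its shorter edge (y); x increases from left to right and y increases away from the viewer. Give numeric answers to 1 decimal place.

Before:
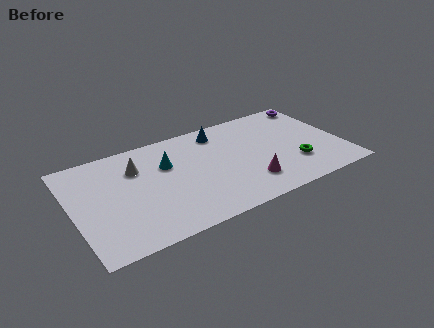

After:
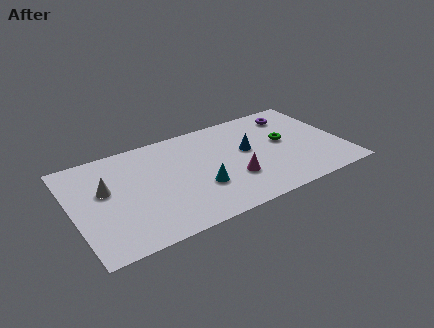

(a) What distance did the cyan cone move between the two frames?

2.8

The cyan cone moved from about (4.9, 4.9) to (6.3, 2.5), a distance of √(1.4² + 2.4²) ≈ 2.8.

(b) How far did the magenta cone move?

0.9

From (8.7, 1.8) to (8.0, 2.4), the magenta cone covered √(0.7² + 0.6²) ≈ 0.9 units.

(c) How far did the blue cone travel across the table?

2.3

The blue cone moved from about (7.8, 6.2) to (9.0, 4.2), a distance of √(1.2² + 2.0²) ≈ 2.3.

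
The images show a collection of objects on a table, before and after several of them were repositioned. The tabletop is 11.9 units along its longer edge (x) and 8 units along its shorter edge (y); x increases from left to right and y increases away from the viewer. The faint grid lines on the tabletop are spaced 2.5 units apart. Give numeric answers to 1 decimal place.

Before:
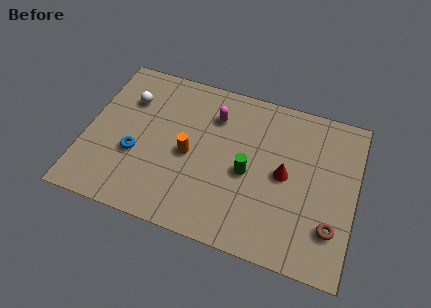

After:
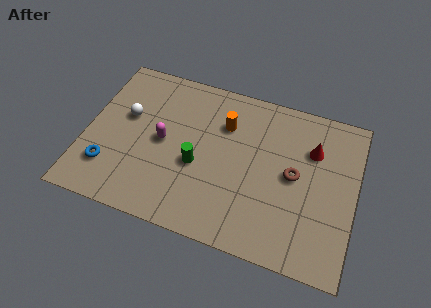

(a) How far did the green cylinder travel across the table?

2.2

The green cylinder moved from about (7.2, 3.6) to (5.0, 3.3), a distance of √(2.2² + 0.3²) ≈ 2.2.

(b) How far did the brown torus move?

2.7

The brown torus was near (11.0, 2.1) before and (9.2, 4.1) after, so it travelled √(1.8² + 2.0²) ≈ 2.7 units.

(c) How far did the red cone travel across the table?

1.9

The red cone was near (8.8, 4.0) before and (9.9, 5.6) after, so it travelled √(1.1² + 1.6²) ≈ 1.9 units.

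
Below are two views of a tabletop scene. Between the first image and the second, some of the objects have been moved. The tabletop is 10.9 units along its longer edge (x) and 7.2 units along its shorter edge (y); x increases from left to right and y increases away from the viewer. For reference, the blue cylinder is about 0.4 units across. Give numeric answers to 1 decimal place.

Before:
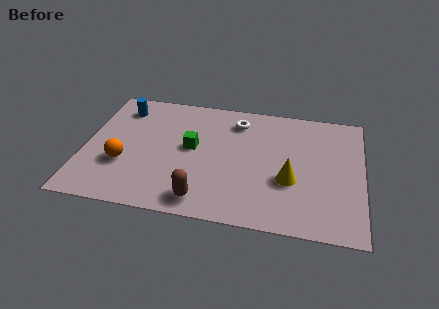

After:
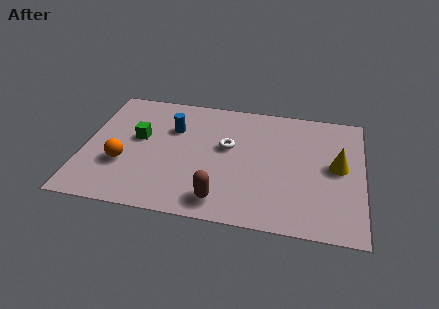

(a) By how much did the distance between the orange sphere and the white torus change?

-1.1

The distance was about 5.4 in the first image and 4.3 in the second, so they moved 1.1 units closer together.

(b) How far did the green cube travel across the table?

2.1

The green cube moved from about (4.2, 3.9) to (2.1, 4.1), a distance of √(2.1² + 0.2²) ≈ 2.1.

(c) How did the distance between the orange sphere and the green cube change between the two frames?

-1.3

The distance was about 3.0 in the first image and 1.7 in the second, so they moved 1.3 units closer together.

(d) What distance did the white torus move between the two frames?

1.6

The white torus moved from about (5.9, 5.8) to (5.6, 4.2), a distance of √(0.3² + 1.6²) ≈ 1.6.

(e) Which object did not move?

the orange sphere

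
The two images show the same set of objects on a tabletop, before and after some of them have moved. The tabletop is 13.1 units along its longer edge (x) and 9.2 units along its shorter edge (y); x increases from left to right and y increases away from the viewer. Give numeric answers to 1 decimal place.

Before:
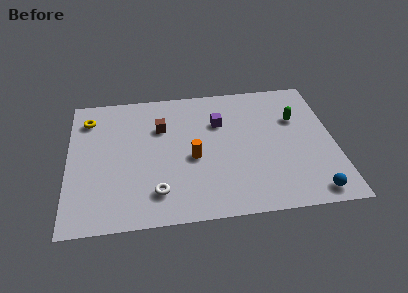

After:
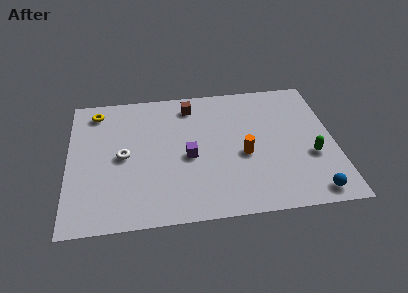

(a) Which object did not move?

the blue sphere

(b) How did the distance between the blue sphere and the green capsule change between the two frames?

-2.7

They were about 5.1 units apart before and 2.4 after — 2.7 units closer together.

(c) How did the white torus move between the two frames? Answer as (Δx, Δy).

(-1.6, 2.6)

The white torus started near (4.3, 1.9) and ended near (2.7, 4.5).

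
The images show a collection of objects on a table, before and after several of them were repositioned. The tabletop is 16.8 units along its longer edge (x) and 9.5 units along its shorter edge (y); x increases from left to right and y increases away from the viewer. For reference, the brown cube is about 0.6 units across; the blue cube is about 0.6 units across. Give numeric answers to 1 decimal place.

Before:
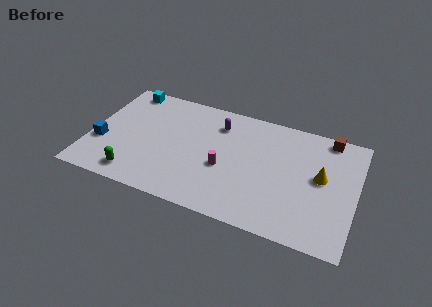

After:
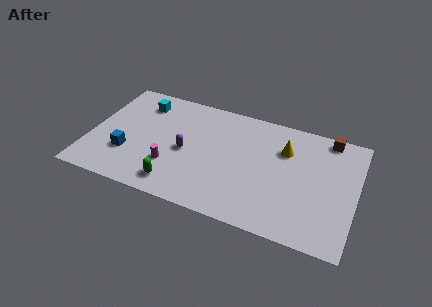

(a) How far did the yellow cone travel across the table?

2.8

From (14.6, 5.2) to (12.2, 6.7), the yellow cone covered √(2.4² + 1.5²) ≈ 2.8 units.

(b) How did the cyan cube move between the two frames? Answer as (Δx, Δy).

(1.1, -0.9)

From the two frames, the cyan cube sits at roughly (1.8, 8.5) before and (2.9, 7.6) after.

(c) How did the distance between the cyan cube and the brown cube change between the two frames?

-1.1

Before: roughly 13.0 units apart; after: 11.9. That's 1.1 units closer together.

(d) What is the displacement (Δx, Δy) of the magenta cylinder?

(-3.3, -1.0)

The magenta cylinder started near (8.6, 3.9) and ended near (5.3, 2.9).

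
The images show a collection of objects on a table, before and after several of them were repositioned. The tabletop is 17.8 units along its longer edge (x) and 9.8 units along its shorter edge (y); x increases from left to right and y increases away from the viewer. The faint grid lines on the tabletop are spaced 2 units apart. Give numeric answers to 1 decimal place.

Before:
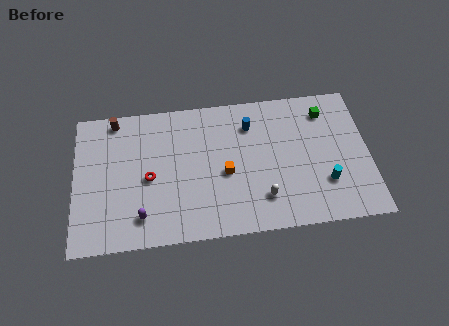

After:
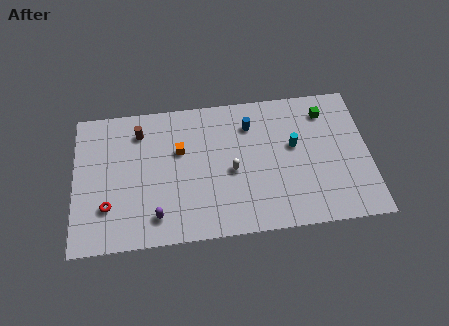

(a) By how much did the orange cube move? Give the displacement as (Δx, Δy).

(-2.7, 1.9)

From the two frames, the orange cube sits at roughly (9.1, 4.3) before and (6.4, 6.2) after.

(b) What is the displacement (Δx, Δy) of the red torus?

(-2.5, -1.7)

The red torus started near (4.5, 4.5) and ended near (2.0, 2.8).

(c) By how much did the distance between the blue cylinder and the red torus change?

+3.0

They were about 6.9 units apart before and 9.9 after — 3.0 units further apart.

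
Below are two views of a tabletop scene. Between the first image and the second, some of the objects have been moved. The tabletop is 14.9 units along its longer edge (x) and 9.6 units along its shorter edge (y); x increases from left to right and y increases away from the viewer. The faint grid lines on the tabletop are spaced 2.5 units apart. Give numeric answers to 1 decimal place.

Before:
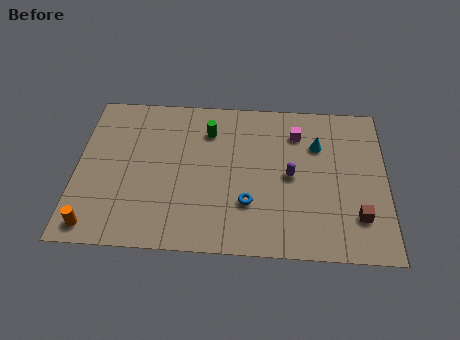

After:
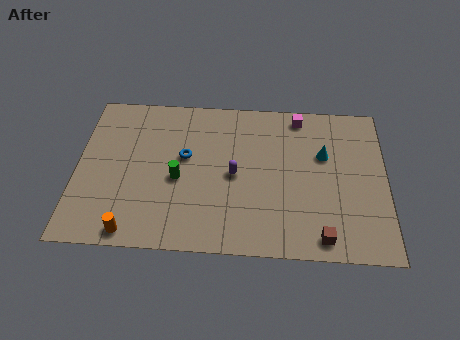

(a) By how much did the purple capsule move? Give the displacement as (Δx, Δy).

(-2.7, -0.1)

The purple capsule was at about (10.3, 4.7) and moved to about (7.6, 4.6).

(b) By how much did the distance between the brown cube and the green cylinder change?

-1.1

Before: roughly 8.7 units apart; after: 7.6. That's 1.1 units closer together.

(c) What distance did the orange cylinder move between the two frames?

1.8

The orange cylinder moved from about (1.0, 1.1) to (2.8, 0.9), a distance of √(1.8² + 0.2²) ≈ 1.8.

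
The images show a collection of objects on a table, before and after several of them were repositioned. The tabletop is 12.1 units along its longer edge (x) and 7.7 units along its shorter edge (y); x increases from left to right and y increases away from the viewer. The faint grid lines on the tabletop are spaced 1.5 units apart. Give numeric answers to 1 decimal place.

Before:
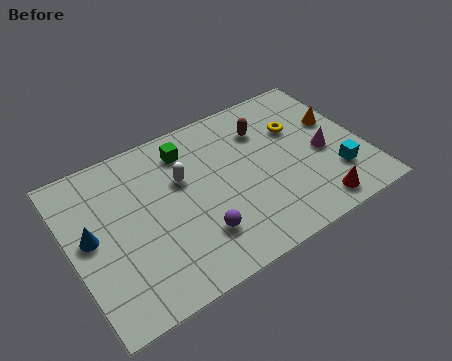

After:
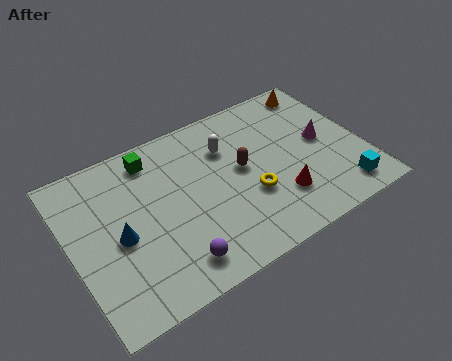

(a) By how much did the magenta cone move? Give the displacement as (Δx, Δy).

(0.1, 0.6)

From the two frames, the magenta cone sits at roughly (10.4, 3.4) before and (10.5, 4.0) after.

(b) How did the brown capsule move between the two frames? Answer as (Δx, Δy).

(-1.2, -1.5)

From the two frames, the brown capsule sits at roughly (8.3, 5.7) before and (7.1, 4.2) after.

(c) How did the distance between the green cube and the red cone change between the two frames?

-0.5

They were about 6.9 units apart before and 6.4 after — 0.5 units closer together.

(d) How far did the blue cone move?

1.3

From (0.8, 4.1) to (1.9, 3.5), the blue cone covered √(1.1² + 0.6²) ≈ 1.3 units.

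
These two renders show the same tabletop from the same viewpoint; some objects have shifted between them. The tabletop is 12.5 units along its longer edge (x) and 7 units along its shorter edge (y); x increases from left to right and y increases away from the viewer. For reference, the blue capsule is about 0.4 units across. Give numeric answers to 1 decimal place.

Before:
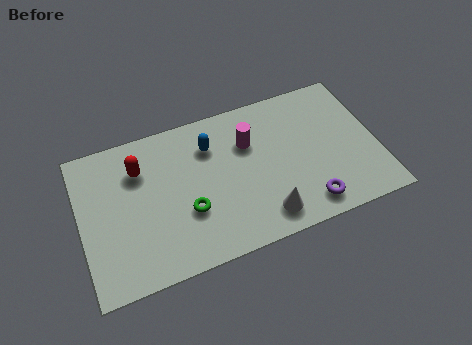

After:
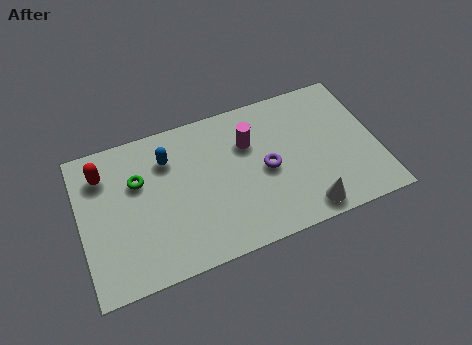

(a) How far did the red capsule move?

1.5

From (2.6, 5.1) to (1.1, 5.4), the red capsule covered √(1.5² + 0.3²) ≈ 1.5 units.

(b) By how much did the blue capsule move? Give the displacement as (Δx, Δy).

(-1.8, 0.0)

The blue capsule was at about (5.6, 5.2) and moved to about (3.8, 5.2).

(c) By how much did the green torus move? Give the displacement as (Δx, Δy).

(-1.9, 2.1)

The green torus started near (4.4, 2.5) and ended near (2.5, 4.6).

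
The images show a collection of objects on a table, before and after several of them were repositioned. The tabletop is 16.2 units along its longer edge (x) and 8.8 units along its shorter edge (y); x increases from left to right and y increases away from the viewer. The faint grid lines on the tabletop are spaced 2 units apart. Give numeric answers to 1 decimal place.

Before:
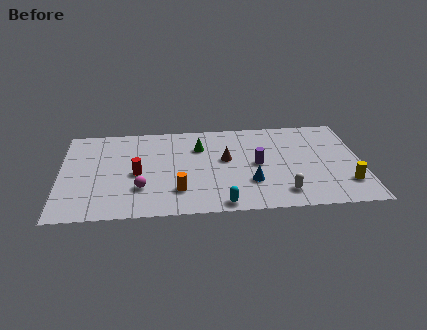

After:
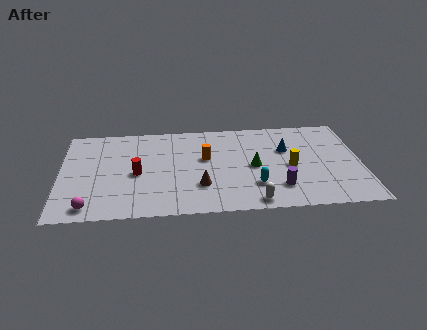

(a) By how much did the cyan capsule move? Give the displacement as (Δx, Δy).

(1.8, 1.6)

The cyan capsule was at about (8.6, 0.8) and moved to about (10.4, 2.4).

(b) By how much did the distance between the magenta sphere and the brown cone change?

+0.9

The distance was about 5.2 in the first image and 6.1 in the second, so they moved 0.9 units further apart.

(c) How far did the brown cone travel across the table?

2.8

From (8.9, 5.0) to (7.5, 2.6), the brown cone covered √(1.4² + 2.4²) ≈ 2.8 units.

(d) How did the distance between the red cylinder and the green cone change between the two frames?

+2.2

The distance was about 4.1 in the first image and 6.3 in the second, so they moved 2.2 units further apart.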